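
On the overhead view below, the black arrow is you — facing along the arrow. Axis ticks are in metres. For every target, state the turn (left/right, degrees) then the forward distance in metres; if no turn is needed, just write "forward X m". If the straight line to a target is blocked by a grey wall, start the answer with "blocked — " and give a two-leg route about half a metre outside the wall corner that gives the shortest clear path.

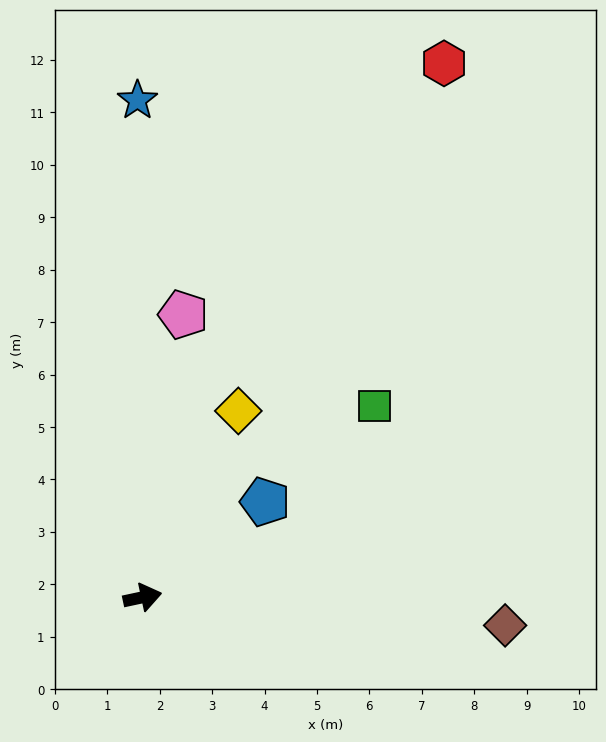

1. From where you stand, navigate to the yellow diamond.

turn left 51°, forward 4.0 m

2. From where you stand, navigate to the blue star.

turn left 79°, forward 9.5 m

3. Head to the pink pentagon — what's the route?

turn left 70°, forward 5.4 m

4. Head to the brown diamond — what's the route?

turn right 16°, forward 6.9 m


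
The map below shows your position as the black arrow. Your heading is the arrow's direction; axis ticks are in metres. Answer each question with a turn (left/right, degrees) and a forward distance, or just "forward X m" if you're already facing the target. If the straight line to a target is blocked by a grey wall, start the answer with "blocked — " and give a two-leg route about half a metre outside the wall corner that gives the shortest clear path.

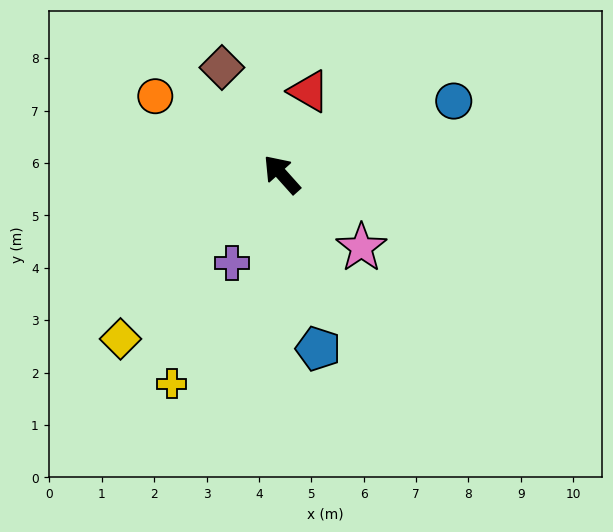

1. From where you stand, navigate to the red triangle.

turn right 60°, forward 1.7 m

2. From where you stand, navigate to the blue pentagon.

turn left 150°, forward 3.4 m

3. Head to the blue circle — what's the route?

turn right 109°, forward 3.6 m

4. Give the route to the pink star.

turn right 174°, forward 2.1 m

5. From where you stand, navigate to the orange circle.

turn left 16°, forward 2.8 m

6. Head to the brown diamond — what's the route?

turn right 13°, forward 2.3 m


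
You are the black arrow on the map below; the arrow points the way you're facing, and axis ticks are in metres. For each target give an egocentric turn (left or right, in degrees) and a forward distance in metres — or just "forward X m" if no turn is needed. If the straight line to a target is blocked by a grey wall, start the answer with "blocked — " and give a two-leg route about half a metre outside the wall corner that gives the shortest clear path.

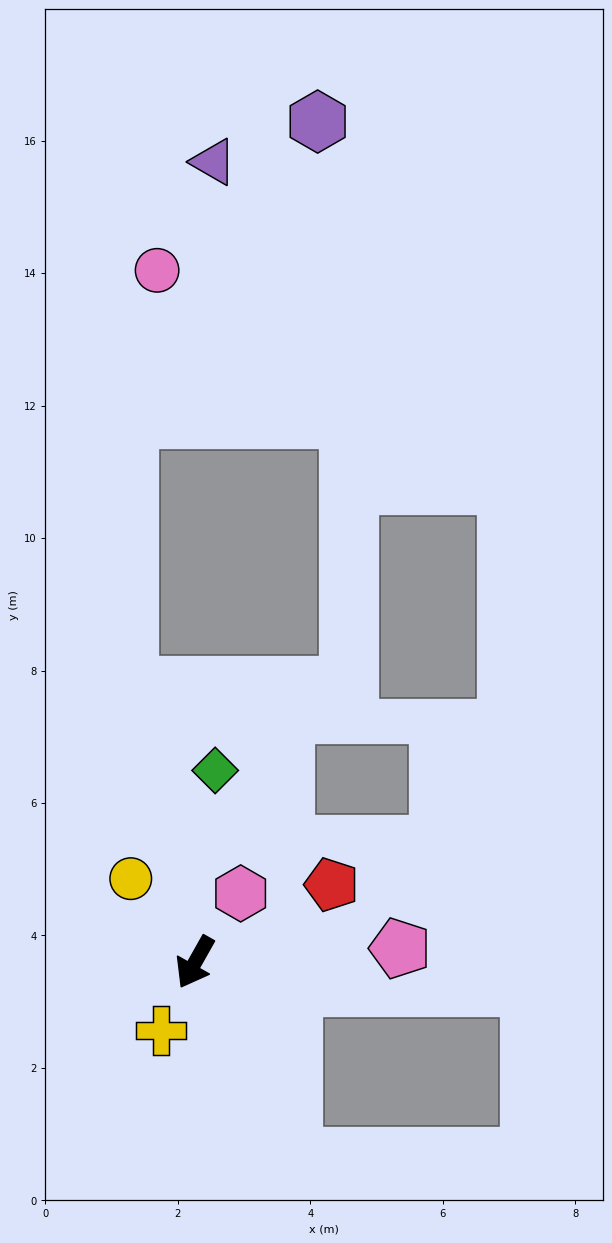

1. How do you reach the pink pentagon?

turn left 123°, forward 3.1 m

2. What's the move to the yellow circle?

turn right 113°, forward 1.6 m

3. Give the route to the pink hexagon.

turn left 176°, forward 1.2 m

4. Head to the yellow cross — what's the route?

turn left 3°, forward 1.1 m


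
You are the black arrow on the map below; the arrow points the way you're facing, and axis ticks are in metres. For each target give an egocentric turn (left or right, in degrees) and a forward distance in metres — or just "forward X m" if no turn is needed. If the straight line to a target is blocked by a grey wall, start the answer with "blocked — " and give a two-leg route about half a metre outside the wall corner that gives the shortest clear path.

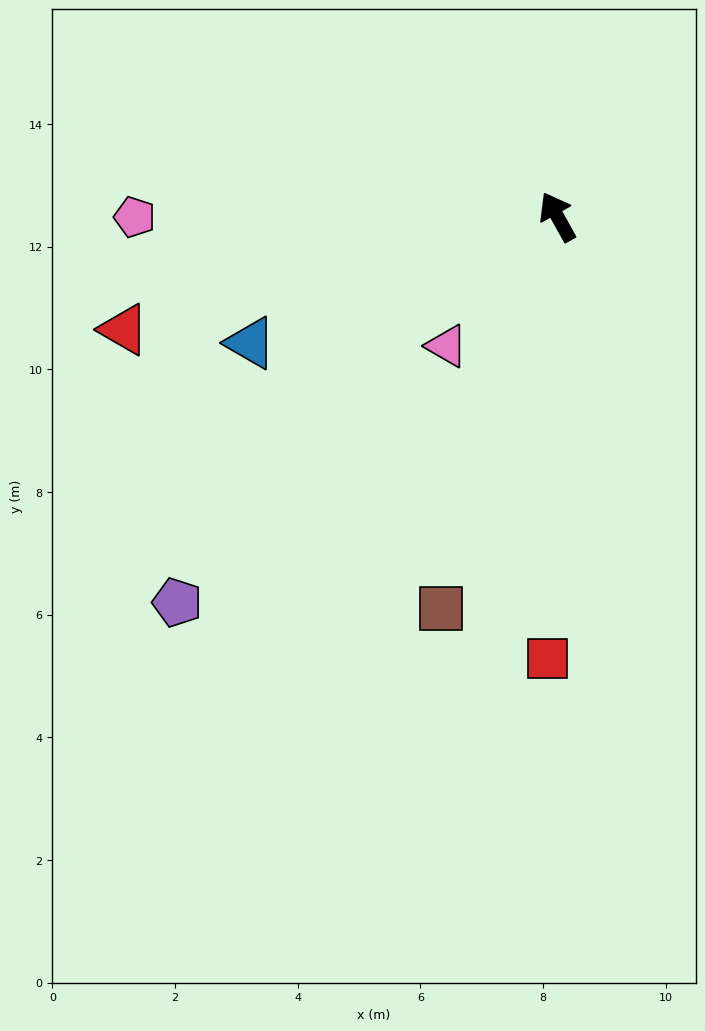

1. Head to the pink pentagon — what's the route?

turn left 61°, forward 6.9 m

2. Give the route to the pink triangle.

turn left 110°, forward 2.8 m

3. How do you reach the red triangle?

turn left 75°, forward 7.3 m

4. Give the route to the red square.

turn left 150°, forward 7.2 m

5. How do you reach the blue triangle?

turn left 83°, forward 5.4 m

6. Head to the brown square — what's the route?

turn left 134°, forward 6.7 m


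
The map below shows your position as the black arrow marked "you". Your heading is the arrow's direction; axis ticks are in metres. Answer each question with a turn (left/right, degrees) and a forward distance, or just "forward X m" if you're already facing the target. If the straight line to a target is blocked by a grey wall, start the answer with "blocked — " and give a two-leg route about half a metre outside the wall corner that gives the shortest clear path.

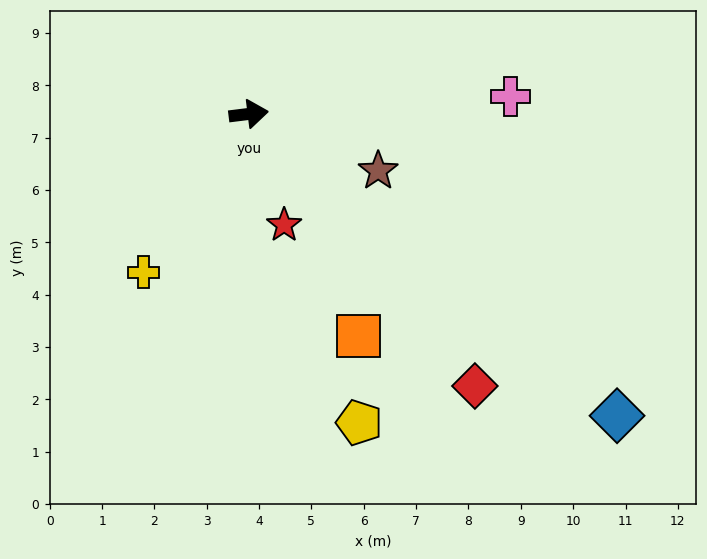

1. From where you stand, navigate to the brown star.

turn right 31°, forward 2.7 m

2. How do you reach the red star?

turn right 79°, forward 2.2 m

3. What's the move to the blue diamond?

turn right 46°, forward 9.1 m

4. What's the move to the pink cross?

turn right 3°, forward 5.0 m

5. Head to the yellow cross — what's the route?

turn right 131°, forward 3.6 m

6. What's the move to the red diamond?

turn right 57°, forward 6.8 m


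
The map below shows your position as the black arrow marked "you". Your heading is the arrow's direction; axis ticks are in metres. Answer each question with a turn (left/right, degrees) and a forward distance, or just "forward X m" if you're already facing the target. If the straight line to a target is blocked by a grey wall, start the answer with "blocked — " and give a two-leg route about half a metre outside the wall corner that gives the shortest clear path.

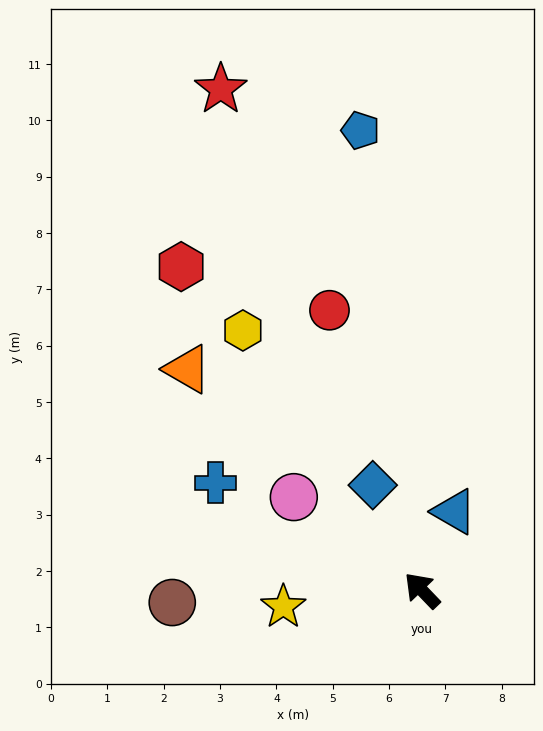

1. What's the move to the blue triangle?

turn right 66°, forward 1.5 m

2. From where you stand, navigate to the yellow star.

turn left 53°, forward 2.5 m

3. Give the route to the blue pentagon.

turn right 36°, forward 8.2 m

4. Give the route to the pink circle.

turn left 10°, forward 2.8 m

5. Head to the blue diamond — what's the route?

turn right 19°, forward 2.1 m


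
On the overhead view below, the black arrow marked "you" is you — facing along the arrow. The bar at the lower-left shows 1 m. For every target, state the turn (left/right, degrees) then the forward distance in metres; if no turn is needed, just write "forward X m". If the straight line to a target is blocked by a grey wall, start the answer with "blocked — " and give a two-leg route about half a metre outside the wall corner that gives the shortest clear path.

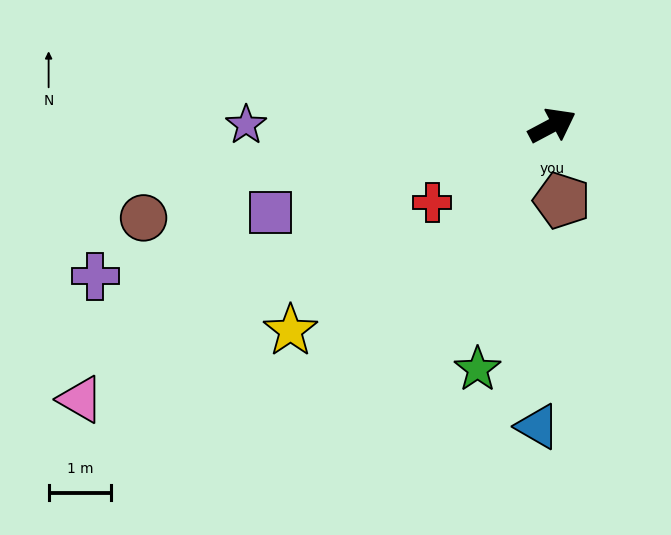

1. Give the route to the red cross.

turn right 175°, forward 2.3 m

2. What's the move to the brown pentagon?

turn right 111°, forward 1.2 m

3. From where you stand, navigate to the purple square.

turn left 169°, forward 4.7 m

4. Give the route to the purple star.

turn left 152°, forward 4.9 m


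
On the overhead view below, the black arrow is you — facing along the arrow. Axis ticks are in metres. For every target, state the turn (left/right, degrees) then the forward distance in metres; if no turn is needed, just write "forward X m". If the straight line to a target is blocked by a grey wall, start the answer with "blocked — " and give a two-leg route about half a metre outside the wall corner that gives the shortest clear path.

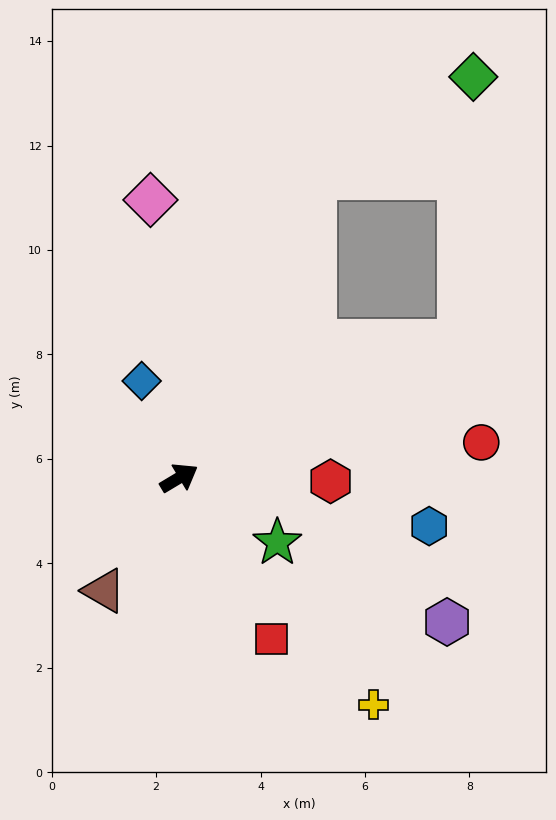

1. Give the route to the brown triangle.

turn right 155°, forward 2.6 m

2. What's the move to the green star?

turn right 64°, forward 2.3 m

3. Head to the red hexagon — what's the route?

turn right 32°, forward 2.9 m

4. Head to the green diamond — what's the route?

blocked — turn left 35°, forward 6.3 m, then turn right 34°, forward 3.6 m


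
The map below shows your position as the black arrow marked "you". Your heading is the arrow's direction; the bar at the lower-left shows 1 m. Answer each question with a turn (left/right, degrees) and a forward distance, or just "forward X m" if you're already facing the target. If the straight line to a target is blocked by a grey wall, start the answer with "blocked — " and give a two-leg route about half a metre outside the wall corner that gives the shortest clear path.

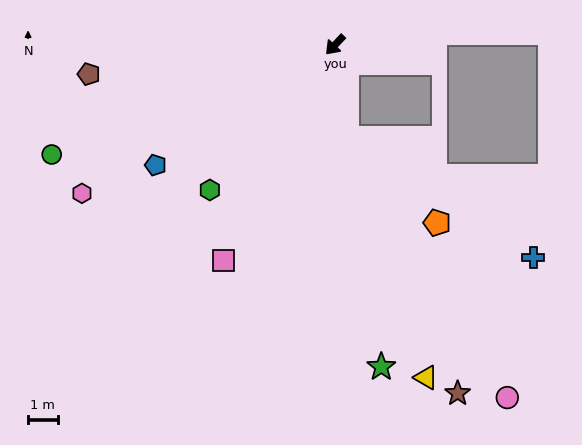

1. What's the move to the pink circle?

blocked — turn left 51°, forward 3.2 m, then turn left 24°, forward 10.3 m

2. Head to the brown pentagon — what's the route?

turn right 40°, forward 8.4 m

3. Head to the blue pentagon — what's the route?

turn right 13°, forward 7.3 m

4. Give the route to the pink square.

turn left 16°, forward 8.2 m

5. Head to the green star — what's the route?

turn left 51°, forward 11.0 m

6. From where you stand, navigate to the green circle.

turn right 26°, forward 10.3 m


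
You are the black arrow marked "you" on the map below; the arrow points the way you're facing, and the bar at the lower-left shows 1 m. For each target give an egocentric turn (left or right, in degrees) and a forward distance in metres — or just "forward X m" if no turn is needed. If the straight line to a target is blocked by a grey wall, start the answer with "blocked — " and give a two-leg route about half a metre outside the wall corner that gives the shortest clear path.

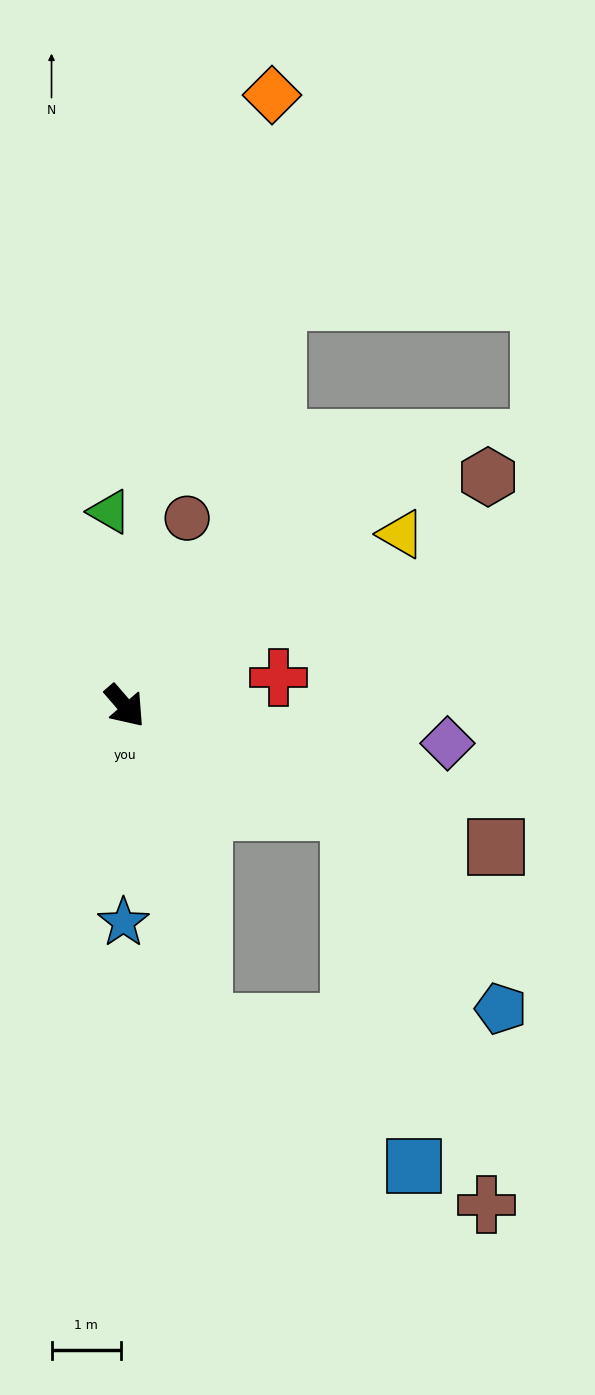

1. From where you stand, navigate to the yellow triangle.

turn left 81°, forward 4.7 m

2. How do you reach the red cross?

turn left 60°, forward 2.3 m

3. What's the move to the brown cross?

blocked — turn left 24°, forward 3.6 m, then turn right 46°, forward 6.0 m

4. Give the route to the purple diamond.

turn left 43°, forward 4.7 m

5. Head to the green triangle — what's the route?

turn left 144°, forward 2.8 m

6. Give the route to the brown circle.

turn left 121°, forward 2.9 m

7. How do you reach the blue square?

blocked — turn right 27°, forward 4.7 m, then turn left 42°, forward 3.7 m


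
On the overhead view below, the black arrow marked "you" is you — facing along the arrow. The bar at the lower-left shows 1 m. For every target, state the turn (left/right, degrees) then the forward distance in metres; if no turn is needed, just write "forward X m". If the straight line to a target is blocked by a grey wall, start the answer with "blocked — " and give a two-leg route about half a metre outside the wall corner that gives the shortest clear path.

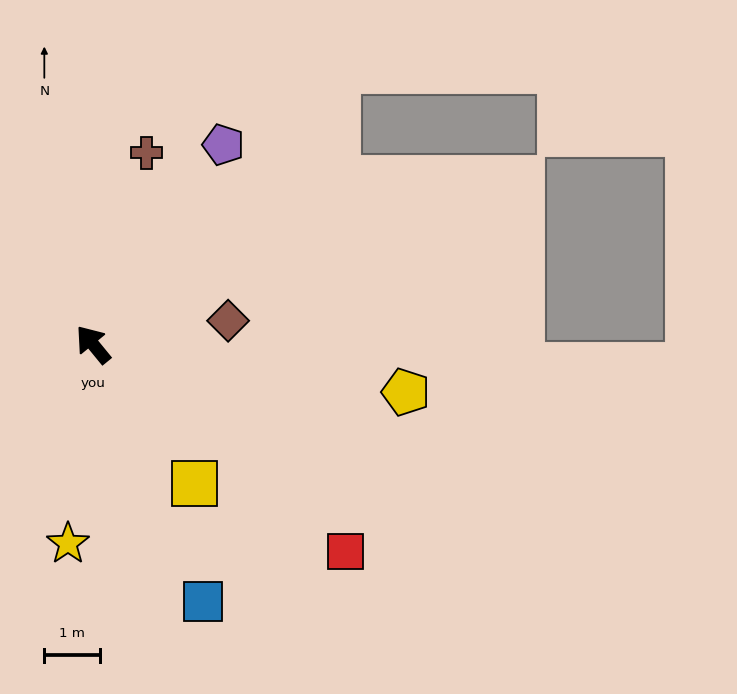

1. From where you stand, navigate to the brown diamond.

turn right 119°, forward 2.5 m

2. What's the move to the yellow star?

turn left 134°, forward 3.6 m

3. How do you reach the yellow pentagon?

turn right 138°, forward 5.7 m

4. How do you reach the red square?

turn right 169°, forward 5.8 m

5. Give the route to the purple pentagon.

turn right 72°, forward 4.3 m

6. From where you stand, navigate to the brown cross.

turn right 55°, forward 3.6 m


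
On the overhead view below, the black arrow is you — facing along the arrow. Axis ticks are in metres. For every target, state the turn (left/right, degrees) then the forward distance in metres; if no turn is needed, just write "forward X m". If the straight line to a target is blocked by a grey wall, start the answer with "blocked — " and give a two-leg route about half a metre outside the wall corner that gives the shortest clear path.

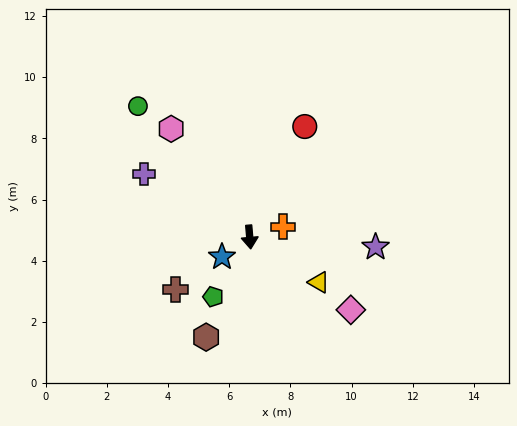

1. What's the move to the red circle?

turn left 149°, forward 4.0 m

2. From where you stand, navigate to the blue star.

turn right 59°, forward 1.1 m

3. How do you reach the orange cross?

turn left 102°, forward 1.1 m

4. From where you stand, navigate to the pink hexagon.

turn right 149°, forward 4.4 m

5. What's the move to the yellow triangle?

turn left 52°, forward 2.7 m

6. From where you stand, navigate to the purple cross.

turn right 126°, forward 4.0 m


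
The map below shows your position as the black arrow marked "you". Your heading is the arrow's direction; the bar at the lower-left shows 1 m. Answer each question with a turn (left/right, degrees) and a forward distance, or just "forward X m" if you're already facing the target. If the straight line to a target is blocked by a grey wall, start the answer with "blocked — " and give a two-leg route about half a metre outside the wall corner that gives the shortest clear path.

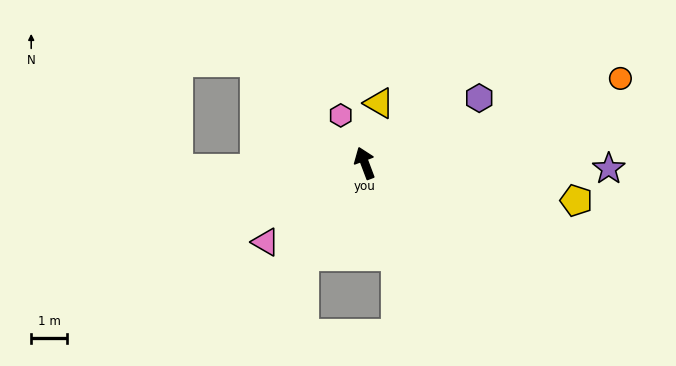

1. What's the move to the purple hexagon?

turn right 81°, forward 3.6 m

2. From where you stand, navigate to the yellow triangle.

turn right 34°, forward 1.7 m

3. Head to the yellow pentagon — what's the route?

turn right 121°, forward 5.9 m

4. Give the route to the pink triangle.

turn left 108°, forward 3.5 m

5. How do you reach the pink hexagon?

turn left 6°, forward 1.5 m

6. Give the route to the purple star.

turn right 112°, forward 6.7 m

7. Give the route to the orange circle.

turn right 92°, forward 7.4 m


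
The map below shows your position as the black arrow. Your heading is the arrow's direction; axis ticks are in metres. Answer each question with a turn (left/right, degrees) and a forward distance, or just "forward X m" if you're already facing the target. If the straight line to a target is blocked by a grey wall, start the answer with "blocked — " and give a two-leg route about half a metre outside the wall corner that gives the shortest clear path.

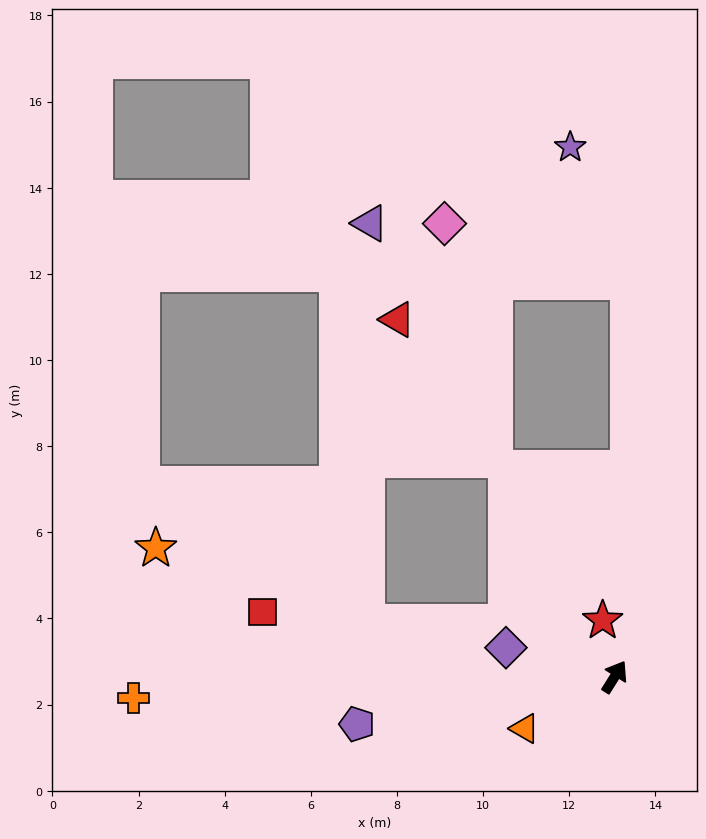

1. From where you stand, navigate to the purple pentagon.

turn left 132°, forward 6.1 m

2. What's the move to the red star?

turn left 44°, forward 1.3 m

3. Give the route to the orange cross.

turn left 125°, forward 11.2 m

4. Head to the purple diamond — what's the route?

turn left 107°, forward 2.6 m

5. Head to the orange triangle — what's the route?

turn left 152°, forward 2.4 m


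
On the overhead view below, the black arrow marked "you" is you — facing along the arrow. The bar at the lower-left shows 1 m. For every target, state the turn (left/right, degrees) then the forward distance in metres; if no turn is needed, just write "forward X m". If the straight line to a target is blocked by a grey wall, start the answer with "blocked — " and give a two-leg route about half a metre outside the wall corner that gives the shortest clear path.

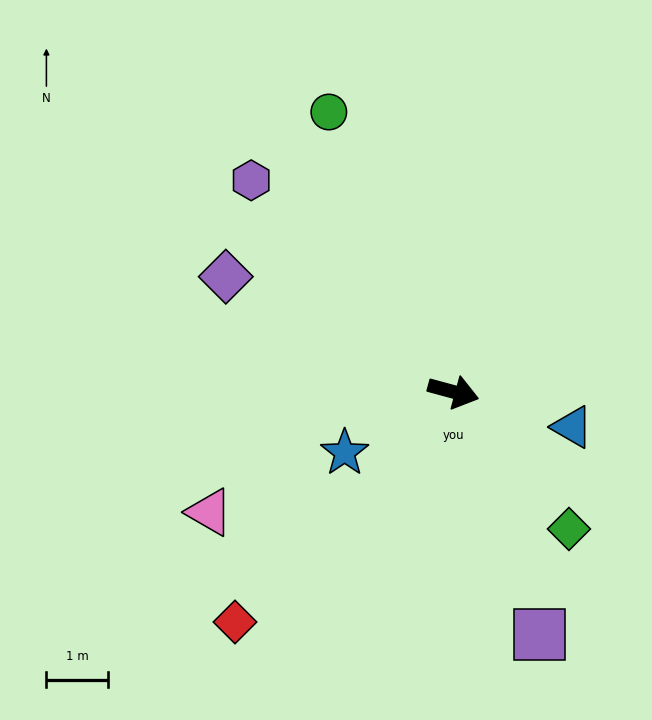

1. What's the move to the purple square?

turn right 55°, forward 4.2 m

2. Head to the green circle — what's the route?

turn left 129°, forward 5.0 m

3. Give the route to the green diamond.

turn right 35°, forward 2.9 m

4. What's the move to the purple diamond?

turn left 168°, forward 4.1 m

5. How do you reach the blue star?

turn right 136°, forward 2.0 m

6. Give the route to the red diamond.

turn right 118°, forward 5.1 m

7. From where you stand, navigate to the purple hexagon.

turn left 149°, forward 4.7 m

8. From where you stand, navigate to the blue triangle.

forward 2.0 m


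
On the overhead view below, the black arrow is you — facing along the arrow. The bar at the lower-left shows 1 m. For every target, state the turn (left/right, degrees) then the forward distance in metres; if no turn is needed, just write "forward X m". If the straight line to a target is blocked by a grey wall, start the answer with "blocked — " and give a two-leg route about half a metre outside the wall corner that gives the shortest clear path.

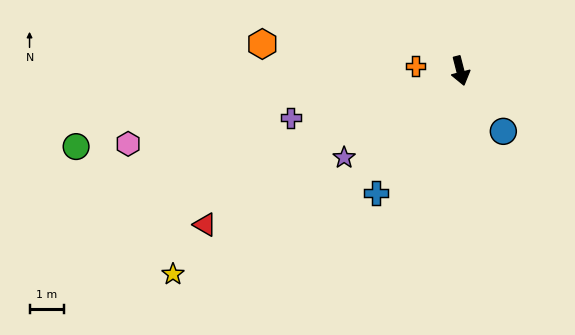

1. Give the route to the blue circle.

turn left 21°, forward 2.2 m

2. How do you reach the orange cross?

turn right 110°, forward 1.3 m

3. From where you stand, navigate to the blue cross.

turn right 49°, forward 4.3 m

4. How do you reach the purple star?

turn right 68°, forward 4.2 m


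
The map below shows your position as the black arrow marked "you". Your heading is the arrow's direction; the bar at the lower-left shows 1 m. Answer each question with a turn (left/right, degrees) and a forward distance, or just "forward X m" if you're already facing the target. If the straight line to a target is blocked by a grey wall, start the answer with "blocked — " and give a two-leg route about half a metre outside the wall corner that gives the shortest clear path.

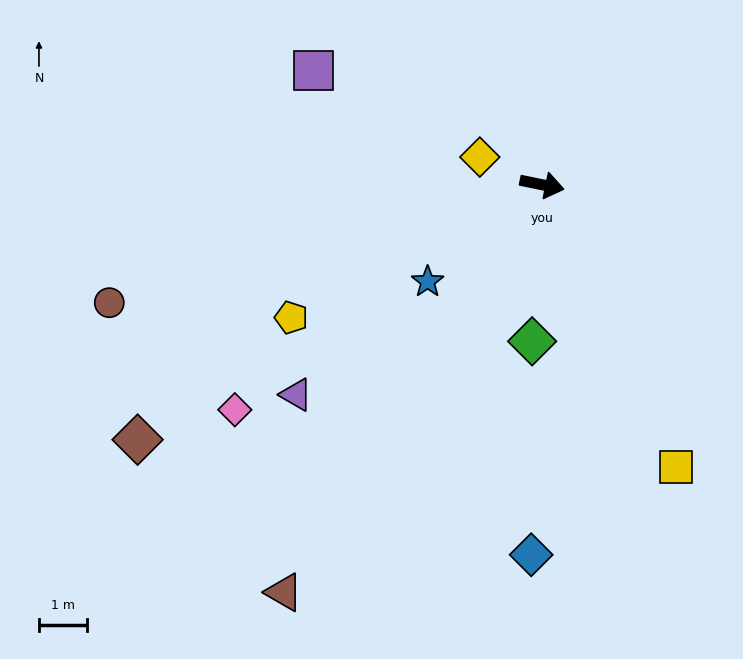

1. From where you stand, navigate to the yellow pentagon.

turn right 140°, forward 5.9 m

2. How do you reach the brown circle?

turn right 153°, forward 9.3 m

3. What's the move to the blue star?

turn right 128°, forward 3.1 m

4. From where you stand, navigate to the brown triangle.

turn right 111°, forward 10.0 m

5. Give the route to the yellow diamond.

turn left 168°, forward 1.4 m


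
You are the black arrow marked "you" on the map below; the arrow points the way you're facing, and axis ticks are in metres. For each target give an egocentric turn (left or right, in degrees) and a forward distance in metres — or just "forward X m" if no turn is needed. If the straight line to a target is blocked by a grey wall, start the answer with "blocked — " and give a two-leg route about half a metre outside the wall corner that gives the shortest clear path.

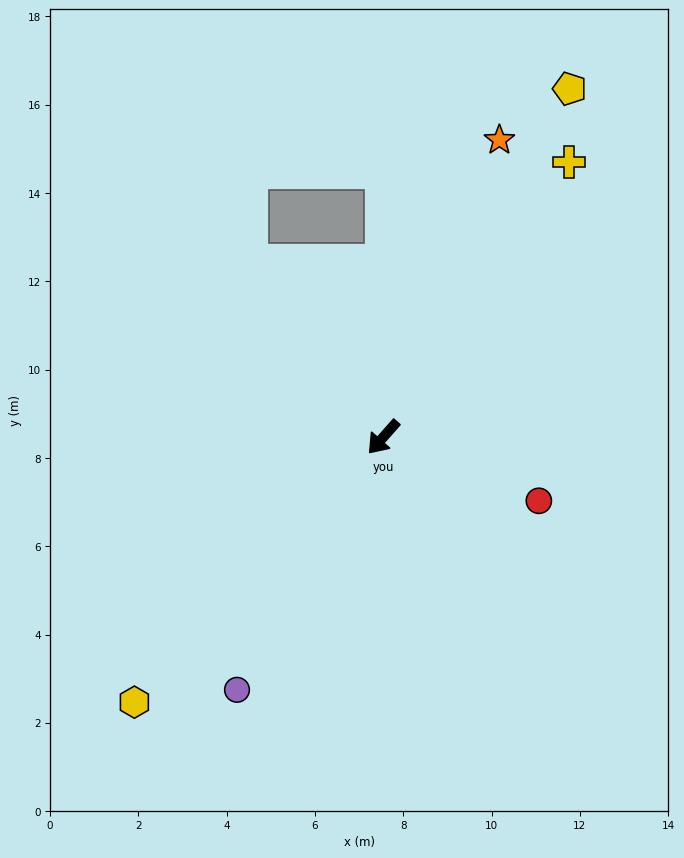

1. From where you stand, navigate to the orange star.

turn right 160°, forward 7.2 m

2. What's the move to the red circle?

turn left 109°, forward 3.8 m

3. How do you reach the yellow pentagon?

turn right 167°, forward 8.9 m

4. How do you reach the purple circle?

turn left 11°, forward 6.6 m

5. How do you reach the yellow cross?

turn right 172°, forward 7.5 m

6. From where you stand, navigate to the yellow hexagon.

forward 8.2 m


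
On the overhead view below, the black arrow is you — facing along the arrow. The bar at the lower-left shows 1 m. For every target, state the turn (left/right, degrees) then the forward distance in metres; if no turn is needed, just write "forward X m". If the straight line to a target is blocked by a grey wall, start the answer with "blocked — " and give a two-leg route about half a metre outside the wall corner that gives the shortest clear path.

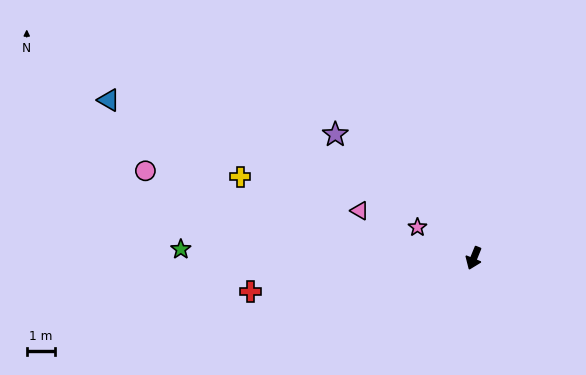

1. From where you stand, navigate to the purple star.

turn right 110°, forward 6.5 m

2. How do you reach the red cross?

turn right 59°, forward 8.0 m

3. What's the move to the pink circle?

turn right 83°, forward 12.0 m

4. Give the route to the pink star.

turn right 96°, forward 2.3 m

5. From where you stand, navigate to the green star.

turn right 70°, forward 10.3 m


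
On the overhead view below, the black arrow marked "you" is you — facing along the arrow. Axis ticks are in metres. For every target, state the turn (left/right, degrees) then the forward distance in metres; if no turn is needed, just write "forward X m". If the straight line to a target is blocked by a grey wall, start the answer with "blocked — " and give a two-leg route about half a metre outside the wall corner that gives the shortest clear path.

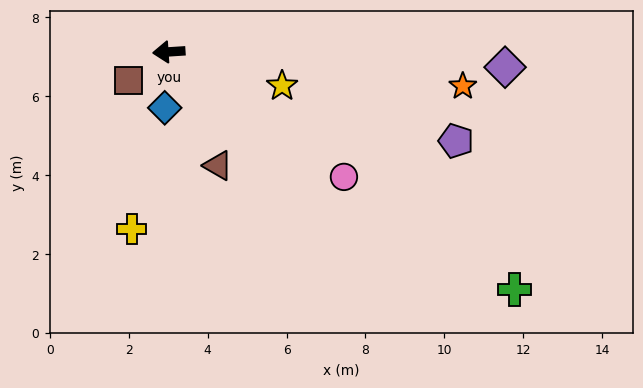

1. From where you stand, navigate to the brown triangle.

turn left 110°, forward 3.1 m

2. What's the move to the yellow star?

turn left 160°, forward 3.0 m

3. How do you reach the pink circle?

turn left 141°, forward 5.5 m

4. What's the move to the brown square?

turn left 32°, forward 1.2 m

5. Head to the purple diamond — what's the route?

turn left 174°, forward 8.5 m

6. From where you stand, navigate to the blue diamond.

turn left 82°, forward 1.4 m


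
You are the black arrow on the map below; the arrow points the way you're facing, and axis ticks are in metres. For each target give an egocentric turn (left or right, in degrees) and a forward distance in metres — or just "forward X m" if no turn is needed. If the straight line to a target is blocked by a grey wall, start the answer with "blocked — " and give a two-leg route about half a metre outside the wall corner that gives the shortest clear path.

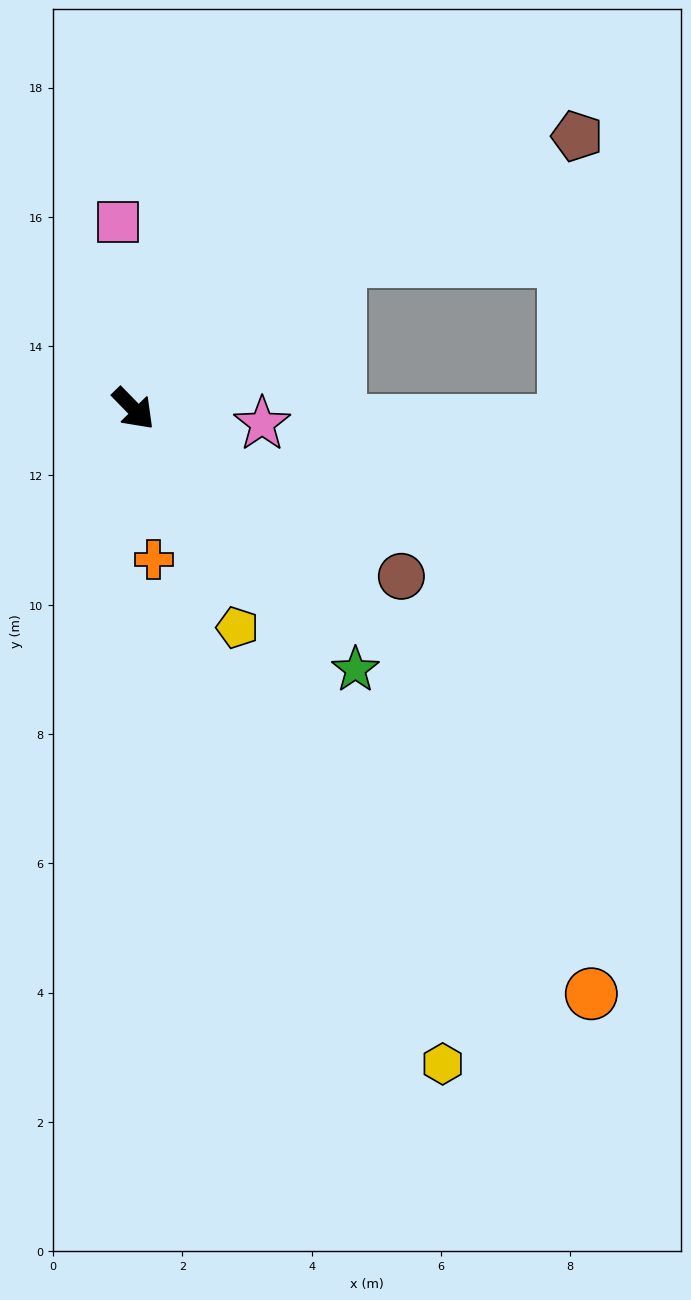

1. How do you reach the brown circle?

turn left 14°, forward 4.9 m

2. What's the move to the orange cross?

turn right 37°, forward 2.4 m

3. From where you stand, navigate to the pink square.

turn left 140°, forward 2.9 m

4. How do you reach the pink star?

turn left 39°, forward 2.0 m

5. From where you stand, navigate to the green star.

turn right 4°, forward 5.3 m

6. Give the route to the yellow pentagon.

turn right 19°, forward 3.7 m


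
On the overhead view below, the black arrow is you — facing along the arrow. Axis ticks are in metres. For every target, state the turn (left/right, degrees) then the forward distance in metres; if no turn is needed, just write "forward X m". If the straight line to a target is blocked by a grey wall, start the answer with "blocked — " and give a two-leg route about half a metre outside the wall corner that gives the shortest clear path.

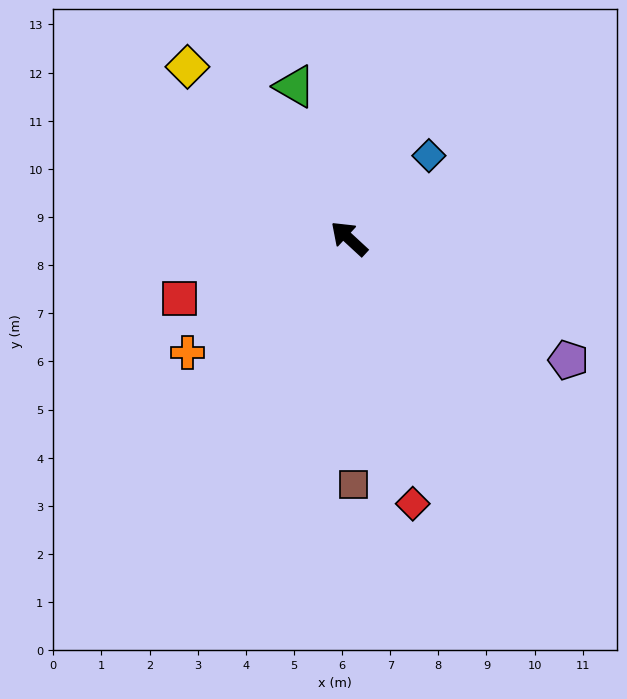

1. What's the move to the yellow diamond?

turn right 4°, forward 4.9 m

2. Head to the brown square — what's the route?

turn left 134°, forward 5.1 m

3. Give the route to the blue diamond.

turn right 91°, forward 2.4 m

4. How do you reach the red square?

turn left 62°, forward 3.7 m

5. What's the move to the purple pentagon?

turn right 166°, forward 5.2 m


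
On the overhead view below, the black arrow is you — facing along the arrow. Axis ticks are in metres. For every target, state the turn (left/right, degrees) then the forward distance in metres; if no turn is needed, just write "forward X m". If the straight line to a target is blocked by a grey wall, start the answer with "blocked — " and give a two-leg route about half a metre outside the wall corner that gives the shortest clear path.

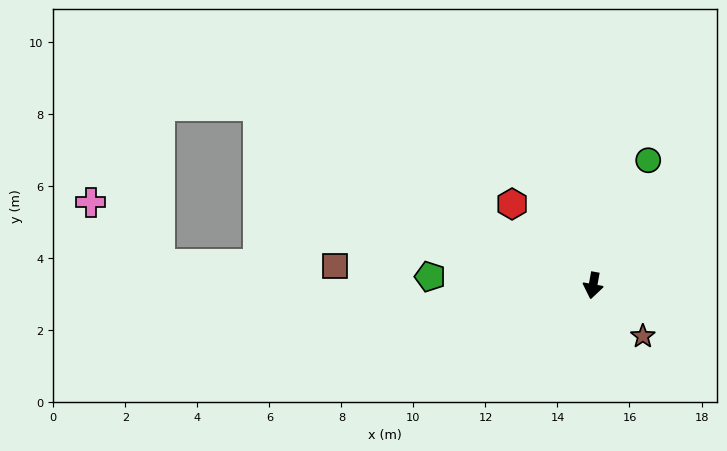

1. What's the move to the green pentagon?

turn right 83°, forward 4.5 m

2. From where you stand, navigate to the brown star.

turn left 55°, forward 2.0 m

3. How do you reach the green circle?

turn left 166°, forward 3.8 m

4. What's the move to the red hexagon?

turn right 125°, forward 3.2 m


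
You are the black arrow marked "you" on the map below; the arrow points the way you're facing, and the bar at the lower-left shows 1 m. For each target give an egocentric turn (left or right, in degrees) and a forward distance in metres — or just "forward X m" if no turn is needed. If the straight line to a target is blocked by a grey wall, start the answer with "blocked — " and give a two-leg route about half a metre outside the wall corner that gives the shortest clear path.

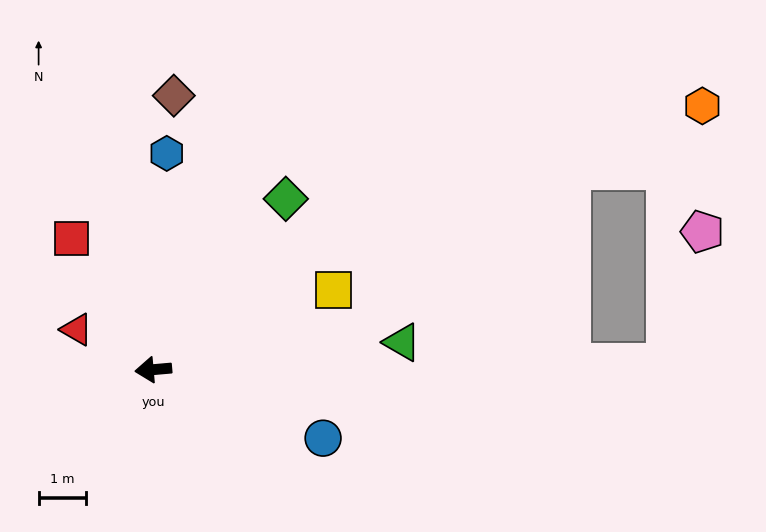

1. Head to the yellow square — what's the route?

turn right 161°, forward 4.2 m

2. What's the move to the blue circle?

turn left 153°, forward 3.9 m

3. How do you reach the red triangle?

turn right 33°, forward 1.8 m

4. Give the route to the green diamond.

turn right 133°, forward 4.6 m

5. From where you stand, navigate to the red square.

turn right 63°, forward 3.3 m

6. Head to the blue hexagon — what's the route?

turn right 99°, forward 4.6 m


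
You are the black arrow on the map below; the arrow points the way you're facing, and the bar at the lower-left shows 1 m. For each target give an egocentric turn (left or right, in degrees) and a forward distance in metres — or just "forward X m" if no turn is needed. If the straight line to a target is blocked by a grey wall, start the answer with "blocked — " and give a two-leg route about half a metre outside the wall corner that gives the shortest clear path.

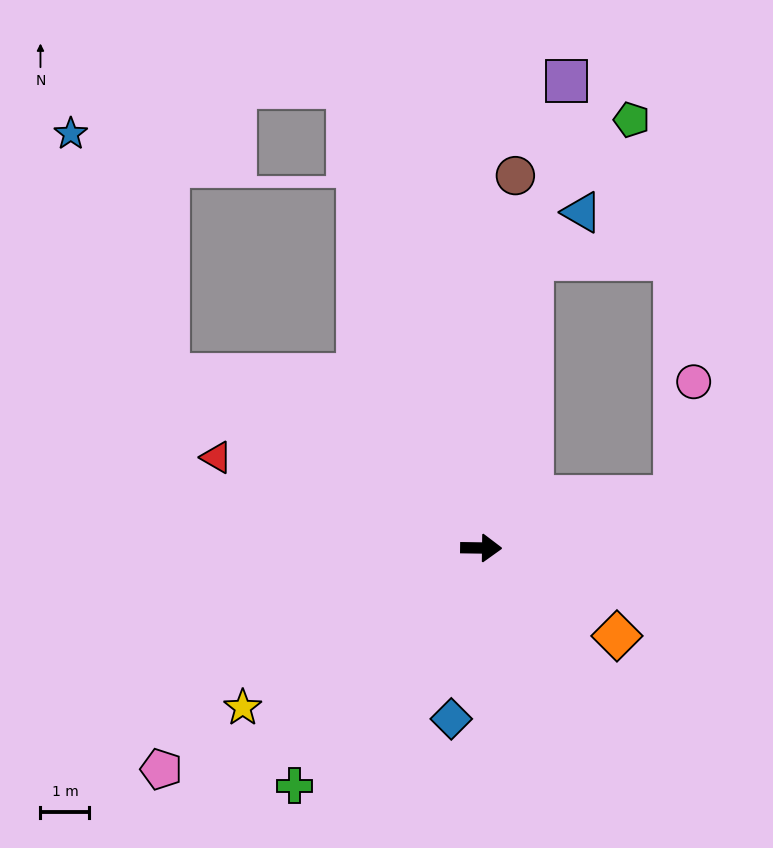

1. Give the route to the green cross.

turn right 127°, forward 6.2 m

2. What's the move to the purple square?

turn left 80°, forward 9.7 m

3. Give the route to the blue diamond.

turn right 99°, forward 3.5 m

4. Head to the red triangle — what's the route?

turn left 162°, forward 5.7 m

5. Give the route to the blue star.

blocked — turn left 152°, forward 7.3 m, then turn right 39°, forward 5.3 m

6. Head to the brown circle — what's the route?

turn left 86°, forward 7.6 m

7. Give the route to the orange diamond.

turn right 32°, forward 3.3 m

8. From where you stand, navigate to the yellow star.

turn right 145°, forward 5.9 m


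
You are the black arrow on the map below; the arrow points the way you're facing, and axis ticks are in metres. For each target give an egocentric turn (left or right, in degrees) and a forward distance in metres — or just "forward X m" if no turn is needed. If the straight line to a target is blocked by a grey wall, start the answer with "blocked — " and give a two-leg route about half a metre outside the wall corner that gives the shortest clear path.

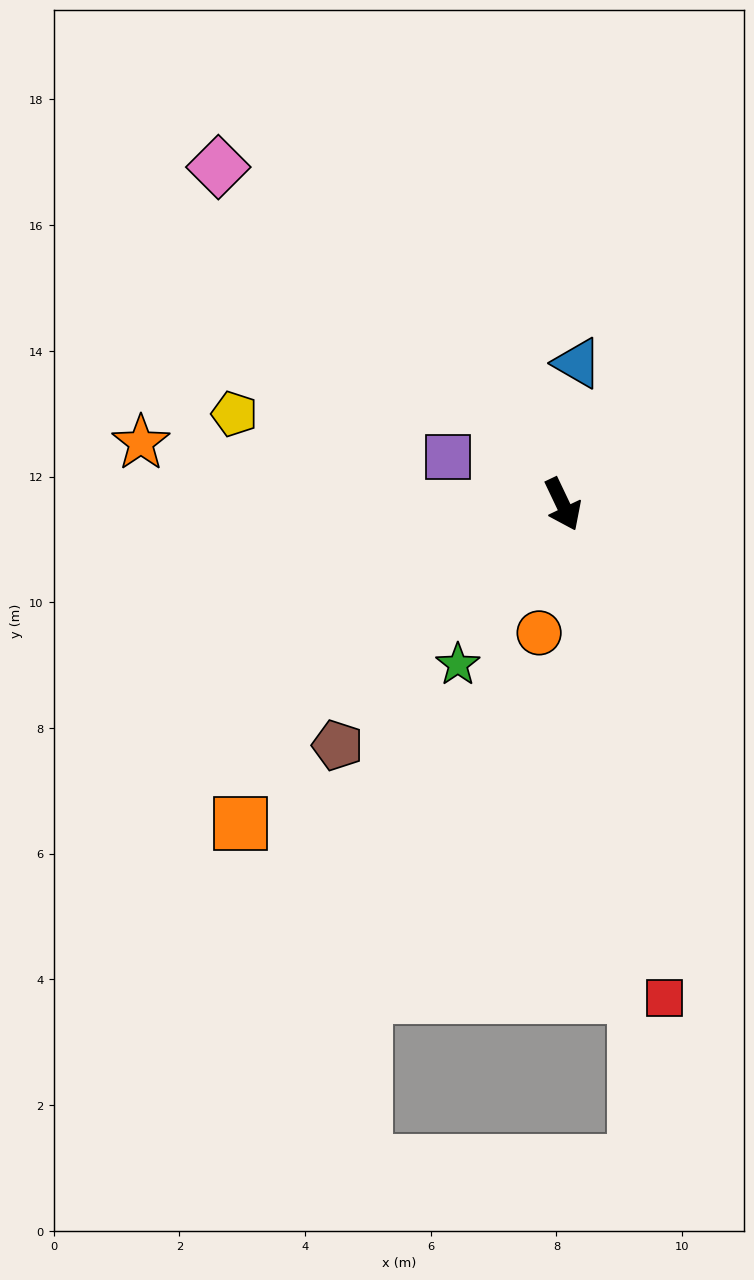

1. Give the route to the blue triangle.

turn left 149°, forward 2.3 m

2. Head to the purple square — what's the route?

turn right 138°, forward 2.0 m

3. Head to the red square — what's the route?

turn right 14°, forward 8.0 m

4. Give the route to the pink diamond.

turn right 160°, forward 7.7 m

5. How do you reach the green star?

turn right 59°, forward 3.0 m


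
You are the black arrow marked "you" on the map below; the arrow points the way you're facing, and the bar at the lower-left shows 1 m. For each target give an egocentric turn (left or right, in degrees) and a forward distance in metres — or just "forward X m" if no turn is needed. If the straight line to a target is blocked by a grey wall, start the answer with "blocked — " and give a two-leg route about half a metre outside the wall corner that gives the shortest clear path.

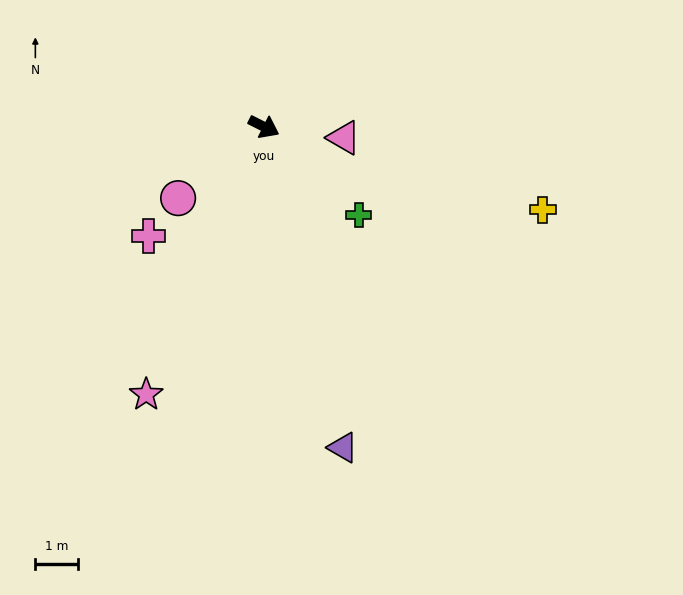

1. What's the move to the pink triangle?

turn left 19°, forward 1.9 m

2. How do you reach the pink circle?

turn right 114°, forward 2.6 m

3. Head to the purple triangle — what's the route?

turn right 49°, forward 7.7 m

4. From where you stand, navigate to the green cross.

turn right 16°, forward 3.0 m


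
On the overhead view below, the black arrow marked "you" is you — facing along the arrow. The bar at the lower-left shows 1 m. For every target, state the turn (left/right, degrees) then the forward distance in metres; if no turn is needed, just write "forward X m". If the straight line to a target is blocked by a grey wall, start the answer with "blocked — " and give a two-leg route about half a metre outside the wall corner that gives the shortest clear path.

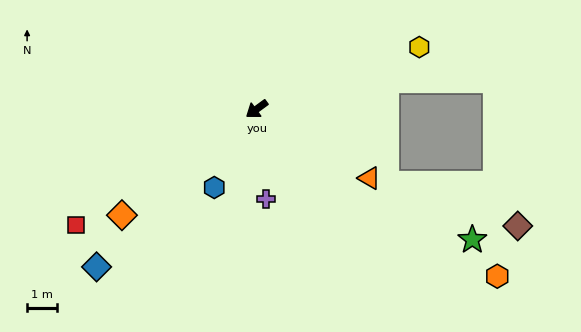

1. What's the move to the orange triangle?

turn left 112°, forward 4.4 m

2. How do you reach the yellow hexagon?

turn left 165°, forward 5.8 m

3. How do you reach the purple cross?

turn left 60°, forward 3.0 m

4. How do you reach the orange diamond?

turn left 2°, forward 5.7 m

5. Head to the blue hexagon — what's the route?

turn left 25°, forward 3.0 m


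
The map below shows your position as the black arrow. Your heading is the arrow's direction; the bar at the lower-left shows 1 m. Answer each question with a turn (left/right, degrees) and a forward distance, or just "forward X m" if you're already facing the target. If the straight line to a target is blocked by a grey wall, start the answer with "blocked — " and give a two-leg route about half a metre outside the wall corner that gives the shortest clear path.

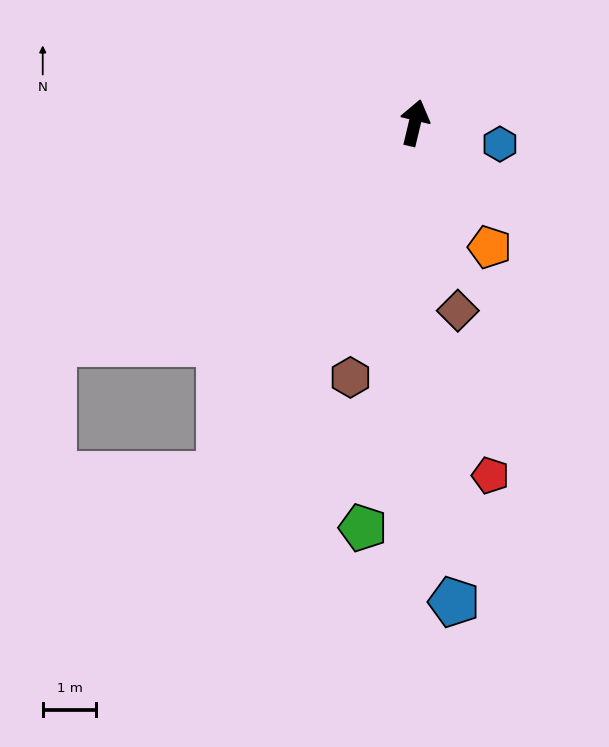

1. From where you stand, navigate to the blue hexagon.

turn right 91°, forward 1.6 m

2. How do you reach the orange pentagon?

turn right 136°, forward 2.7 m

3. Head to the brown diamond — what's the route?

turn right 154°, forward 3.6 m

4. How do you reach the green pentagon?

turn right 174°, forward 7.6 m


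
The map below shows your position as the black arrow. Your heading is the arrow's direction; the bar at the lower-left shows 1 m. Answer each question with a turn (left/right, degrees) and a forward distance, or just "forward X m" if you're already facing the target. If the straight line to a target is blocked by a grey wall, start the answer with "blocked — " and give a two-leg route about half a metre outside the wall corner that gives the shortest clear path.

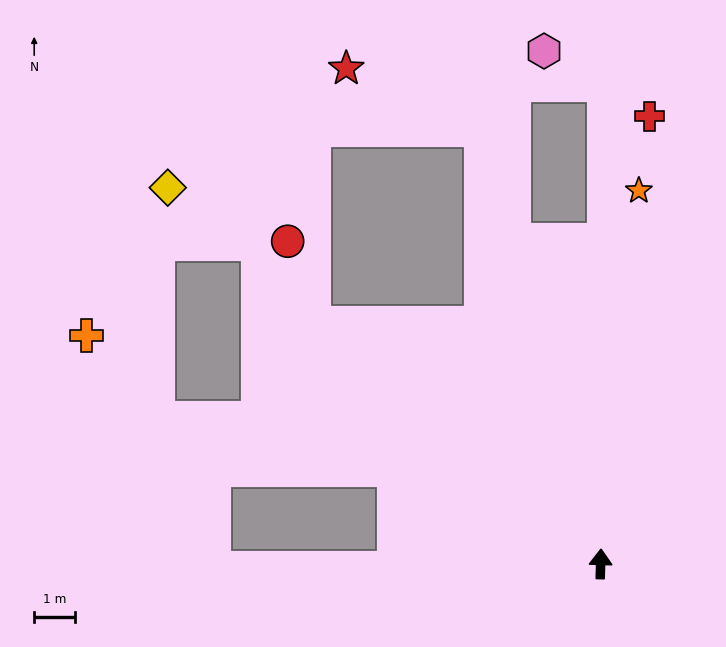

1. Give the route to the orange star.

turn right 4°, forward 9.2 m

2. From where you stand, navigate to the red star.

blocked — turn left 17°, forward 11.0 m, then turn left 50°, forward 3.6 m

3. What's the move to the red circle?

blocked — turn left 52°, forward 9.2 m, then turn right 33°, forward 2.1 m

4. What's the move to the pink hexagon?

blocked — forward 11.8 m, then turn left 63°, forward 1.7 m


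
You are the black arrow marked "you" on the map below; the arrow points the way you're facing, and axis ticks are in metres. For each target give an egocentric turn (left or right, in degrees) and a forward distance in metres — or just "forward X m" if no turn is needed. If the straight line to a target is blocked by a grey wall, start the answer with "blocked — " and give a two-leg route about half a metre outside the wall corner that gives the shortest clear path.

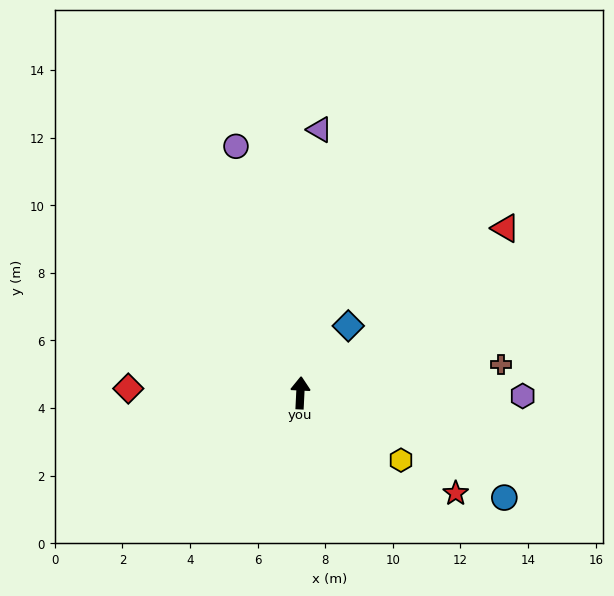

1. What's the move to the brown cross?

turn right 79°, forward 6.0 m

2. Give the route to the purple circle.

turn left 17°, forward 7.5 m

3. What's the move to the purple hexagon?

turn right 88°, forward 6.6 m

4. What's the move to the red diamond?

turn left 91°, forward 5.1 m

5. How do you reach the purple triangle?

forward 7.8 m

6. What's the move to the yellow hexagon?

turn right 121°, forward 3.6 m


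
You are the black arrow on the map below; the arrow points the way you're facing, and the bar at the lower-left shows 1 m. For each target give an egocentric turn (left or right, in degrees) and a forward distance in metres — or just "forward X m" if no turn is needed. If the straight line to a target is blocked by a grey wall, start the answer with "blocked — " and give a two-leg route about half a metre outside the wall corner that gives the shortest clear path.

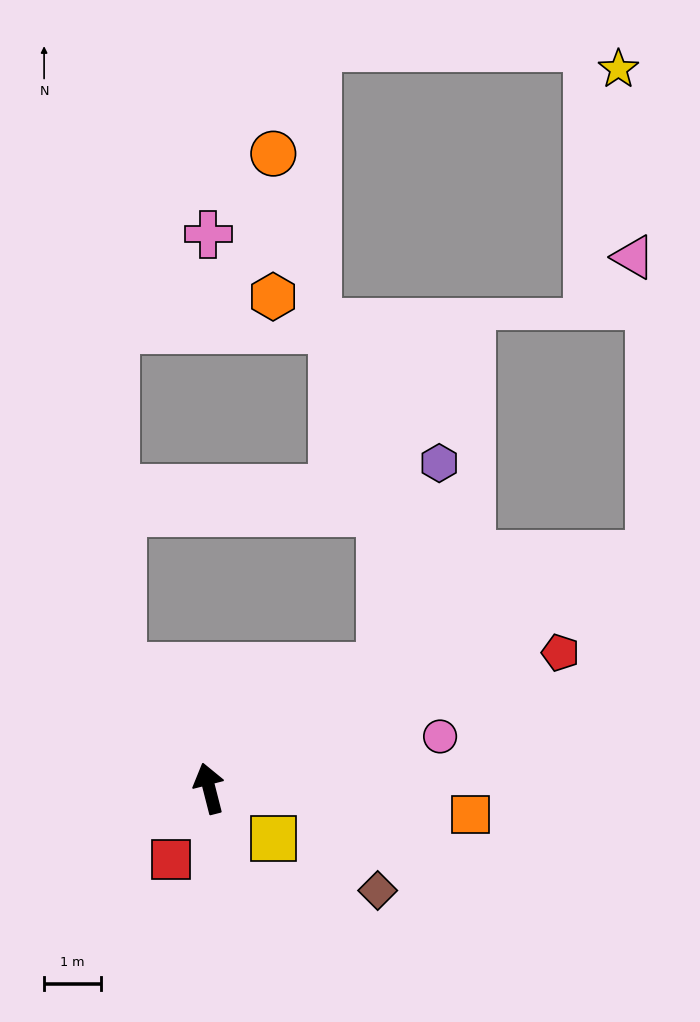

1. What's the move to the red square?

turn left 137°, forward 1.4 m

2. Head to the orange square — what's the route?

turn right 110°, forward 4.7 m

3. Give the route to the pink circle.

turn right 92°, forward 4.2 m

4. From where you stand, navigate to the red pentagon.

turn right 83°, forward 6.7 m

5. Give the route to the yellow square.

turn right 142°, forward 1.4 m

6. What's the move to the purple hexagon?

blocked — turn right 69°, forward 3.7 m, then turn left 39°, forward 3.7 m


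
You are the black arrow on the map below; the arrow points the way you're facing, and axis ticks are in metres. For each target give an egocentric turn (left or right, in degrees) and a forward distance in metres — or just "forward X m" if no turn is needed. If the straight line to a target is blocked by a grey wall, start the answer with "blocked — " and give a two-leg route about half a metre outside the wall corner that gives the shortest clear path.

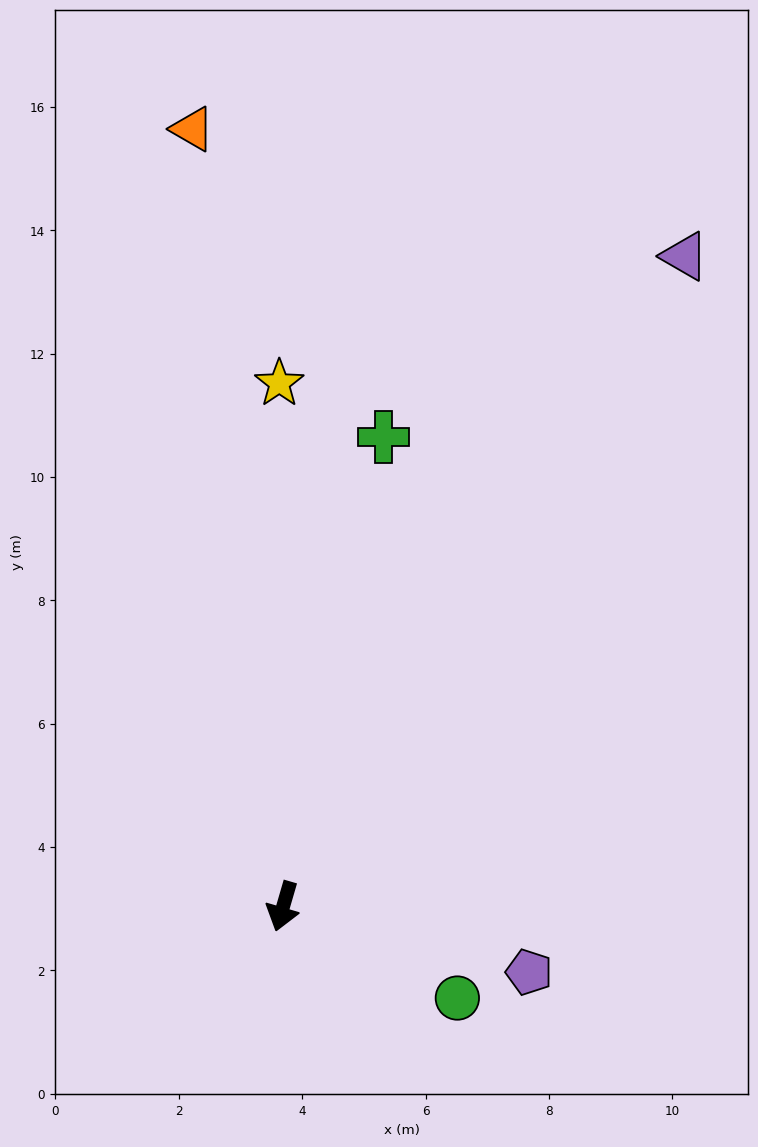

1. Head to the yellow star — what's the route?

turn right 163°, forward 8.5 m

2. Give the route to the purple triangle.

turn left 165°, forward 12.4 m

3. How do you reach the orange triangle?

turn right 157°, forward 12.7 m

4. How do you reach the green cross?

turn right 176°, forward 7.8 m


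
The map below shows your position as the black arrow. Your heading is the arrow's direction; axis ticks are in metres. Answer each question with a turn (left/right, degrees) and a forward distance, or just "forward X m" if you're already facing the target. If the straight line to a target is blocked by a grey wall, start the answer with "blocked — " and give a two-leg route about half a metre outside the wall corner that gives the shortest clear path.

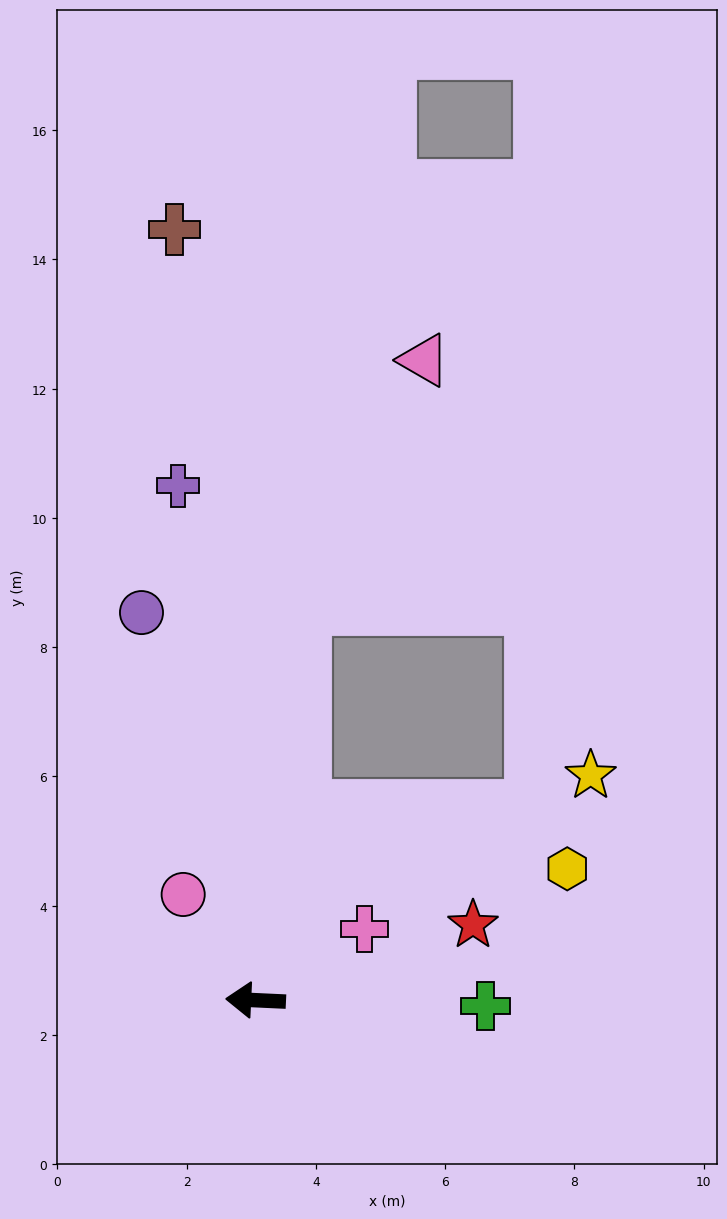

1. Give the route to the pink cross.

turn right 144°, forward 2.0 m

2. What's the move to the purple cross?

turn right 79°, forward 8.1 m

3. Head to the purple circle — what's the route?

turn right 71°, forward 6.3 m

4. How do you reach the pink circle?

turn right 53°, forward 2.0 m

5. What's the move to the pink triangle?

blocked — turn right 94°, forward 6.1 m, then turn right 19°, forward 4.3 m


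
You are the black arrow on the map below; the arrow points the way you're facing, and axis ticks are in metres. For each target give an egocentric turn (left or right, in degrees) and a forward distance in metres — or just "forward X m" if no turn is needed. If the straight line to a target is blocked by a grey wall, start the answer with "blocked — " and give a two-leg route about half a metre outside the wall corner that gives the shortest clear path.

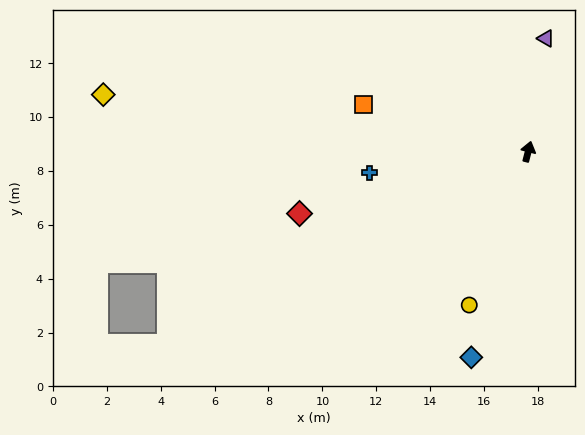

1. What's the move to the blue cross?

turn left 112°, forward 5.9 m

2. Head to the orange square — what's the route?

turn left 89°, forward 6.3 m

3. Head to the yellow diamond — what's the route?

turn left 97°, forward 15.9 m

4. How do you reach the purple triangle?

turn left 6°, forward 4.2 m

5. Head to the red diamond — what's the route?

turn left 120°, forward 8.8 m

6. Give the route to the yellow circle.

turn left 173°, forward 6.1 m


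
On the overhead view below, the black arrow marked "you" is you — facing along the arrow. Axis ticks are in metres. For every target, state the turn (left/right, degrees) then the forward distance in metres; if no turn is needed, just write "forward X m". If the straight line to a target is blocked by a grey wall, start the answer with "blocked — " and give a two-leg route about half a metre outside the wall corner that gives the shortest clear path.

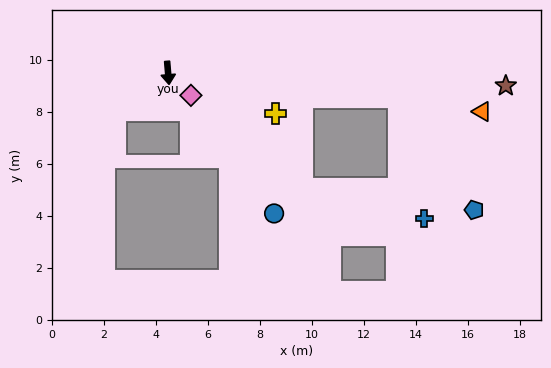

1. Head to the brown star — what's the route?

turn left 83°, forward 13.0 m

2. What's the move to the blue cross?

blocked — turn left 79°, forward 8.9 m, then turn right 72°, forward 4.8 m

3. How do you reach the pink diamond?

turn left 41°, forward 1.2 m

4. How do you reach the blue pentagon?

blocked — turn left 79°, forward 8.9 m, then turn right 50°, forward 5.2 m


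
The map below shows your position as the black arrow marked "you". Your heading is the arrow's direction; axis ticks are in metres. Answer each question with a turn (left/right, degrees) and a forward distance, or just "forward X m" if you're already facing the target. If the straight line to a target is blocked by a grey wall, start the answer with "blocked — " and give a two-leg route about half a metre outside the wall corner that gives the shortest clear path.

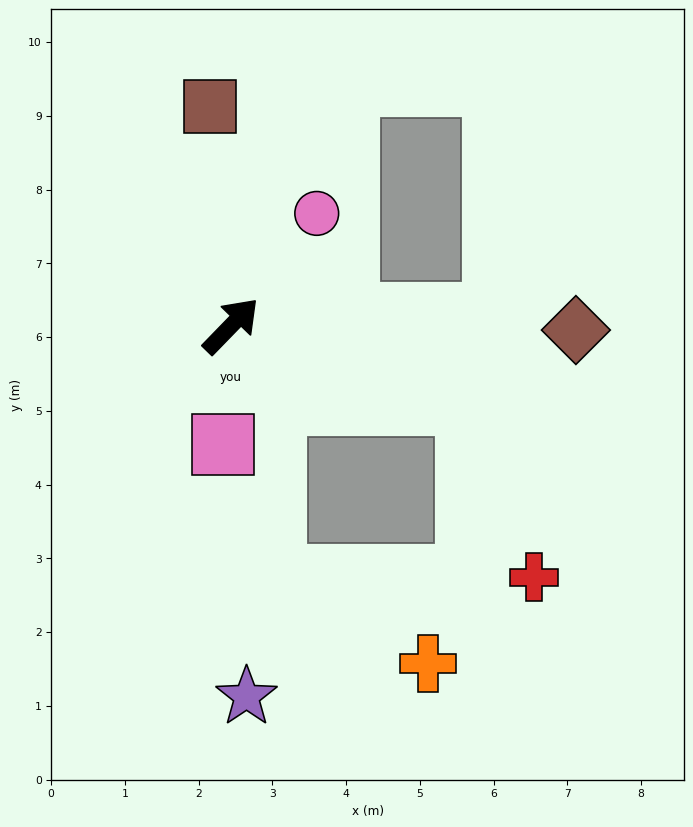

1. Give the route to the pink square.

turn right 140°, forward 1.6 m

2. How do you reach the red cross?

blocked — turn right 64°, forward 3.4 m, then turn right 51°, forward 2.5 m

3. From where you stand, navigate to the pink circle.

turn left 7°, forward 1.9 m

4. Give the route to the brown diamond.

turn right 47°, forward 4.7 m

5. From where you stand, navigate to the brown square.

turn left 50°, forward 3.0 m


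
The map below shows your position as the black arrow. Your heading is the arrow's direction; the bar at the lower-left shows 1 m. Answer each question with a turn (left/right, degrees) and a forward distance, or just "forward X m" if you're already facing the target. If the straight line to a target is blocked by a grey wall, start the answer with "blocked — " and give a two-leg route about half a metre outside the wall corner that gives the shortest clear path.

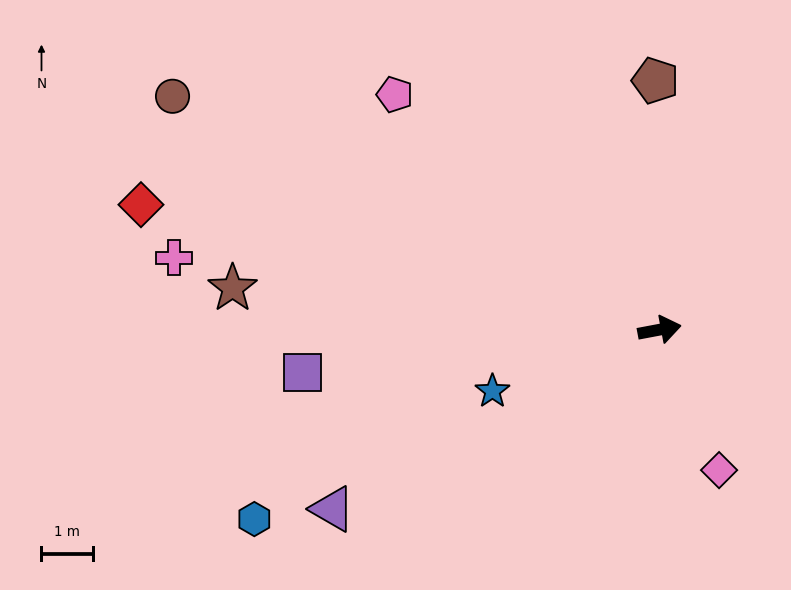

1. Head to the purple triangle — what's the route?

turn right 162°, forward 7.3 m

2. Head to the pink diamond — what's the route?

turn right 78°, forward 3.0 m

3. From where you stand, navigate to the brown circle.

turn left 144°, forward 10.6 m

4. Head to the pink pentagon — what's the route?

turn left 128°, forward 6.9 m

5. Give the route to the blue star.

turn right 170°, forward 3.5 m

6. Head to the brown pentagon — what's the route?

turn left 80°, forward 4.9 m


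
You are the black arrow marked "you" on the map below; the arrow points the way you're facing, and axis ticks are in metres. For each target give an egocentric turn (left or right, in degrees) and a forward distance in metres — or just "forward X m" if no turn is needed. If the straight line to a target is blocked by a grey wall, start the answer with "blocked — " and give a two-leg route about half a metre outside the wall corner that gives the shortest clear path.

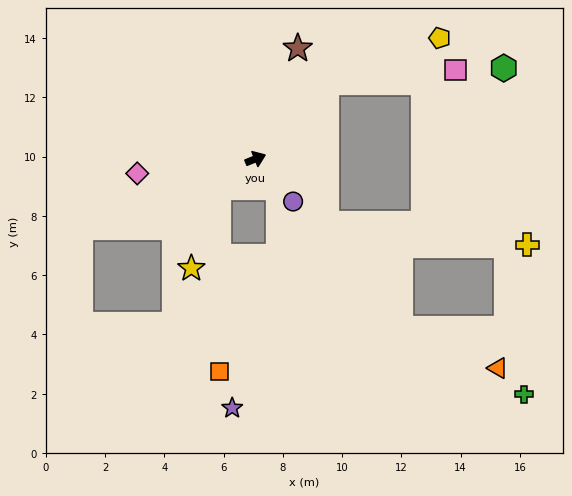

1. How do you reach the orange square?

blocked — turn right 164°, forward 1.6 m, then turn left 53°, forward 6.2 m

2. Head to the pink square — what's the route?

blocked — turn left 25°, forward 3.5 m, then turn right 42°, forward 4.4 m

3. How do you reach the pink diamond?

turn left 165°, forward 4.0 m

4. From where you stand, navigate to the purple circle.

turn right 71°, forward 1.9 m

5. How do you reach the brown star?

turn left 47°, forward 4.0 m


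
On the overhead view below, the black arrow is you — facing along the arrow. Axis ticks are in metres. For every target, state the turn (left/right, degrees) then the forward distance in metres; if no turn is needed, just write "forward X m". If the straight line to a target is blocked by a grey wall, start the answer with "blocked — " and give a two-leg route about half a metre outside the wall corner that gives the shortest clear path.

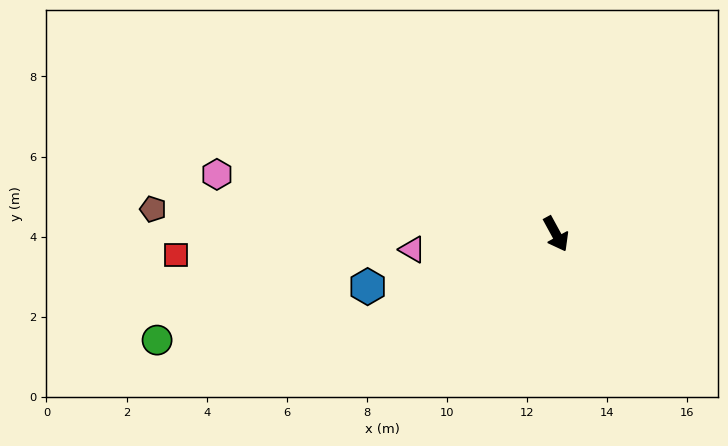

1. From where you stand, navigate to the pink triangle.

turn right 112°, forward 3.6 m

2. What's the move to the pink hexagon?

turn right 129°, forward 8.6 m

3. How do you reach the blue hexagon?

turn right 103°, forward 4.9 m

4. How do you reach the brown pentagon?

turn right 122°, forward 10.1 m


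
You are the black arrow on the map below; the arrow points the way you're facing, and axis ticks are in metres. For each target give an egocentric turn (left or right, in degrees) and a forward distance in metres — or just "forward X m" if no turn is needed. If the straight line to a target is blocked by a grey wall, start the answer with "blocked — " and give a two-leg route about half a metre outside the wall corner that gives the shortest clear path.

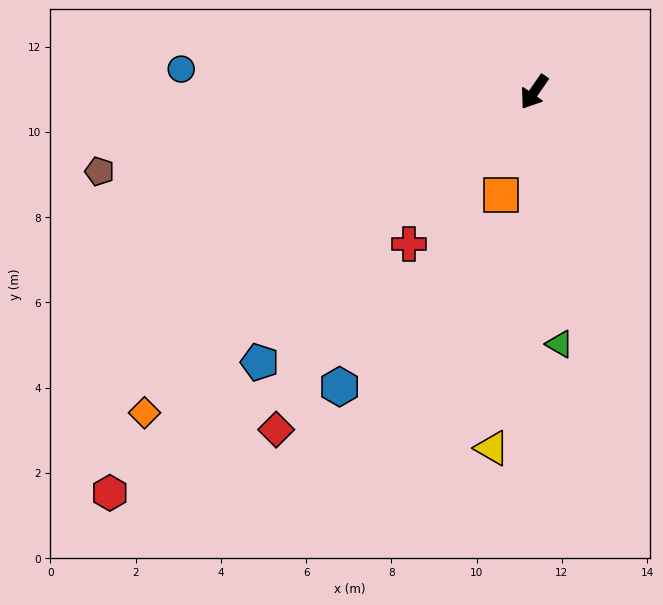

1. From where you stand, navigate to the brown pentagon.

turn right 45°, forward 10.4 m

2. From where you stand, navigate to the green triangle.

turn left 40°, forward 5.9 m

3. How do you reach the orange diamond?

turn right 16°, forward 11.8 m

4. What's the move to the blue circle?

turn right 59°, forward 8.3 m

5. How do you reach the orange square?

turn left 17°, forward 2.5 m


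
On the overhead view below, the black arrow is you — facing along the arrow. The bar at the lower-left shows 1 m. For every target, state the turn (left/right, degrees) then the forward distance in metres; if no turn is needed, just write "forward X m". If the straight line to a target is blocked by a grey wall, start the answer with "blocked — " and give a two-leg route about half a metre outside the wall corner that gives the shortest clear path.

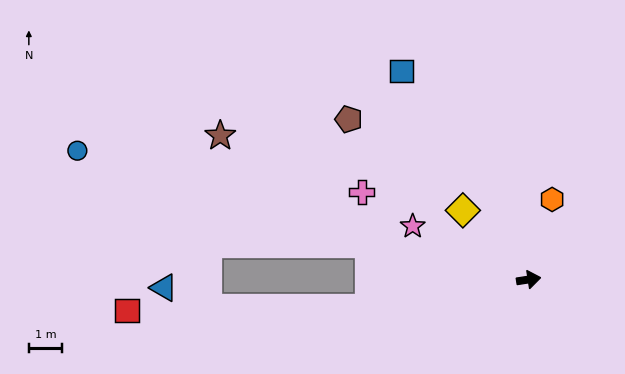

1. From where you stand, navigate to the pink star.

turn left 147°, forward 3.8 m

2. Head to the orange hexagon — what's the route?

turn left 65°, forward 2.5 m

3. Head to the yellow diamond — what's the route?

turn left 125°, forward 2.9 m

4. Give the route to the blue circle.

turn left 155°, forward 14.2 m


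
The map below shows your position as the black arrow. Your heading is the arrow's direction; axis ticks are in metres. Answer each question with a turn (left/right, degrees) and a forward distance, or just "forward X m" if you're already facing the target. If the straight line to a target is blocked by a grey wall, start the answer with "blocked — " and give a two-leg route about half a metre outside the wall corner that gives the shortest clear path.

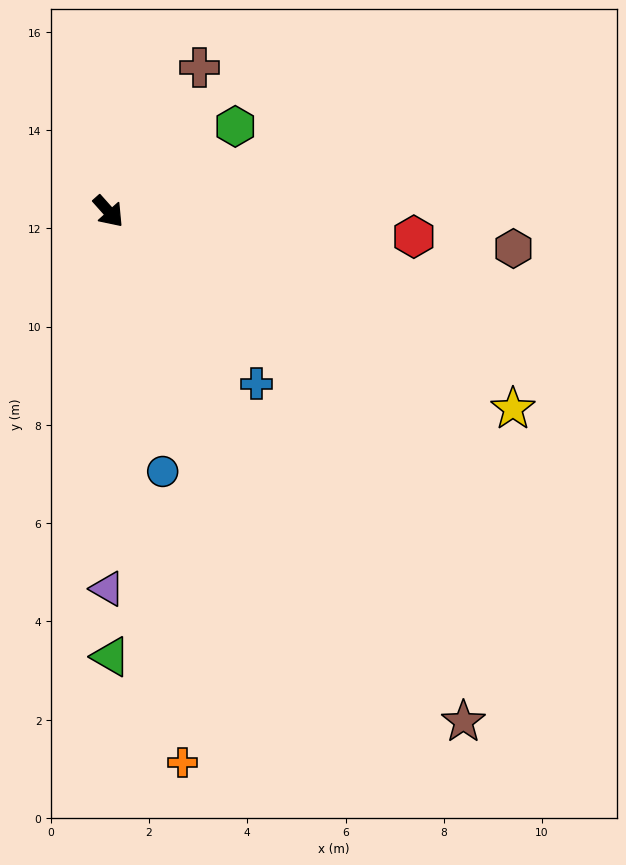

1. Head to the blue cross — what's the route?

forward 4.6 m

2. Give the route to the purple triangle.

turn right 42°, forward 7.7 m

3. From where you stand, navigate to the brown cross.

turn left 106°, forward 3.5 m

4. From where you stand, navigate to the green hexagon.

turn left 82°, forward 3.1 m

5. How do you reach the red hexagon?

turn left 44°, forward 6.2 m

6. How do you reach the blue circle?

turn right 30°, forward 5.4 m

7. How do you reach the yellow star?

turn left 22°, forward 9.2 m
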